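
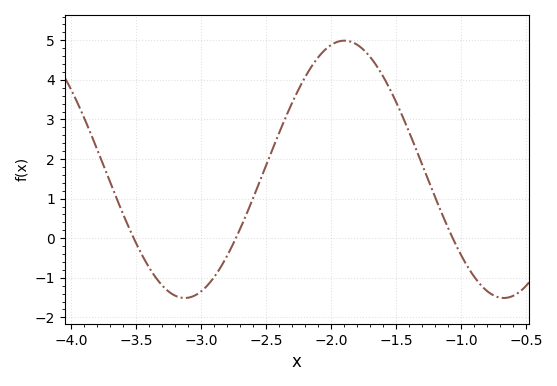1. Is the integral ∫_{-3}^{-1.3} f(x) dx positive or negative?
positive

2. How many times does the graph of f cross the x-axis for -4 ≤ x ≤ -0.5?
3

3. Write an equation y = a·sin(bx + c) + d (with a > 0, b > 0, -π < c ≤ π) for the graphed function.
y = 3.25sin(2.56x + 0.15) + 1.74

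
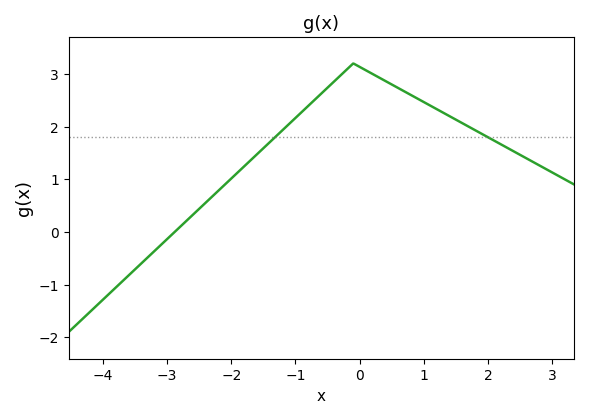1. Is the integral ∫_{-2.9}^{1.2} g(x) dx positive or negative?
positive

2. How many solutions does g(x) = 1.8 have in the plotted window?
2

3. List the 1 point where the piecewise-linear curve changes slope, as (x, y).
(-0.1, 3.2)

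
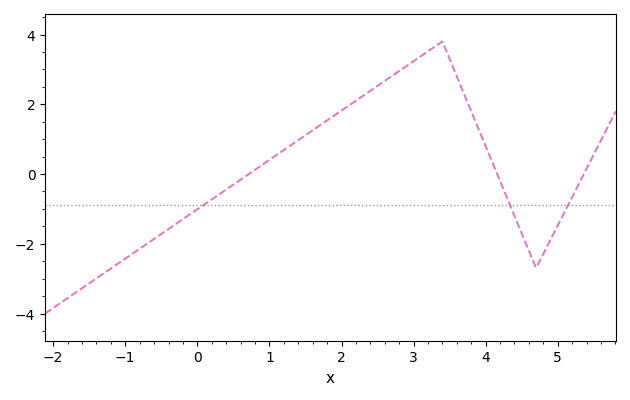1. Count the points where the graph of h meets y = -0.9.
3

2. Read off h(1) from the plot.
0.4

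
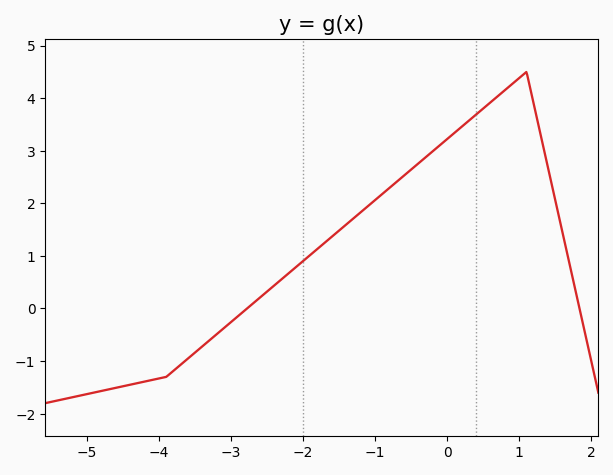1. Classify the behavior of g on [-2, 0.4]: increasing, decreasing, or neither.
increasing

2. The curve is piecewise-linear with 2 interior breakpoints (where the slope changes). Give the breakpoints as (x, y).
(-3.9, -1.3); (1.1, 4.5)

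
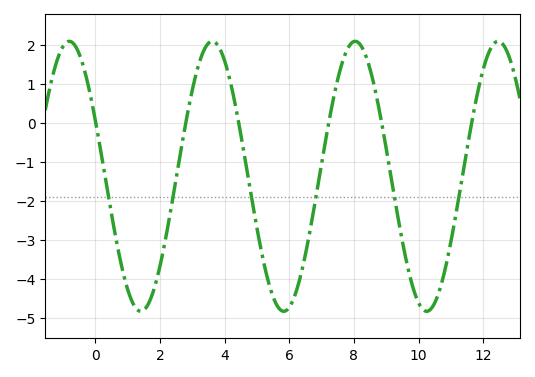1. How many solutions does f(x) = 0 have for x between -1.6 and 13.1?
6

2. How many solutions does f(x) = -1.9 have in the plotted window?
6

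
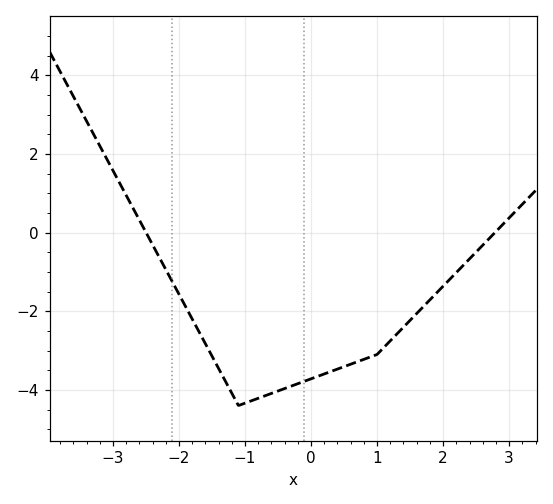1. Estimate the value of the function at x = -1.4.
-3.46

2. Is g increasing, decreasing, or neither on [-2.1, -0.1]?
neither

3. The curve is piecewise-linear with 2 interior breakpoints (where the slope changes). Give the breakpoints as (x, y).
(-1.1, -4.4); (1, -3.1)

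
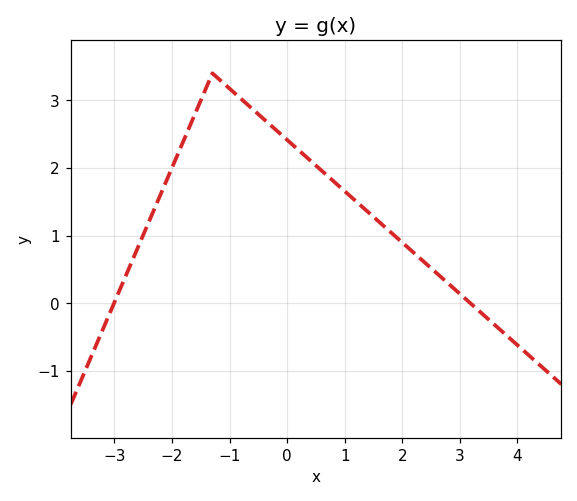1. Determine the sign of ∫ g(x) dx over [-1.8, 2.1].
positive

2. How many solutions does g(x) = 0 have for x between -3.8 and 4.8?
2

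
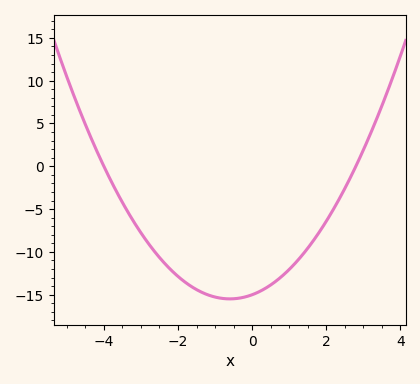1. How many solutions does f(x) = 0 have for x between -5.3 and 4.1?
2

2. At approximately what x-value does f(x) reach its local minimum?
-0.6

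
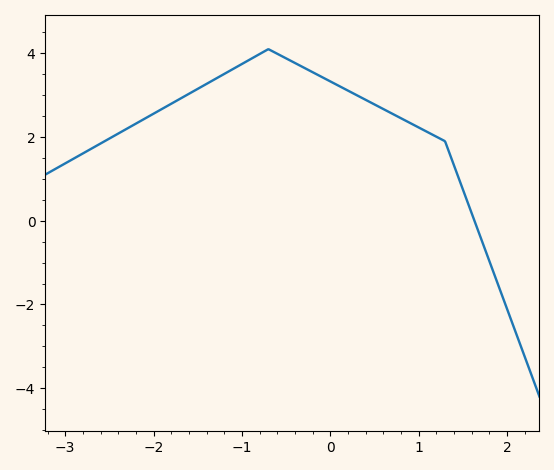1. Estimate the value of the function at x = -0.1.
3.4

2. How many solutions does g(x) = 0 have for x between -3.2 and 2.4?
1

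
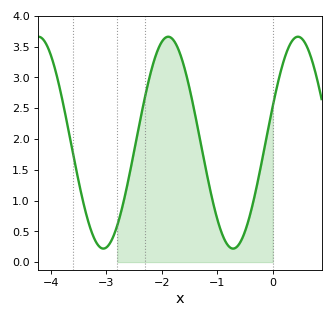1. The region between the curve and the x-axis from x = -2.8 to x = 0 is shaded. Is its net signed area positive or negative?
positive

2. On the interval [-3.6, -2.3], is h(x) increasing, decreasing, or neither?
neither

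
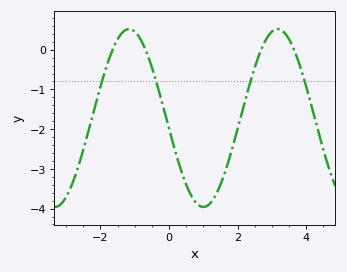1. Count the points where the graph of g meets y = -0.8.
4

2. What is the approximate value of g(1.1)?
-3.9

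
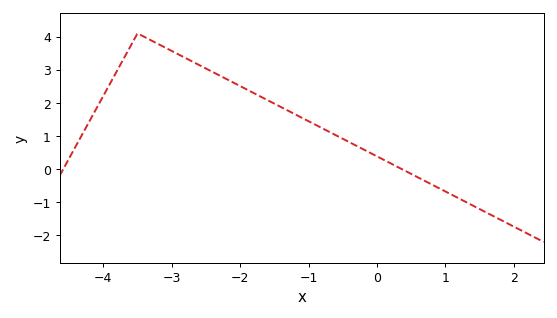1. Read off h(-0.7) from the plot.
1.1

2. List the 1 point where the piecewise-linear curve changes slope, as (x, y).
(-3.5, 4.1)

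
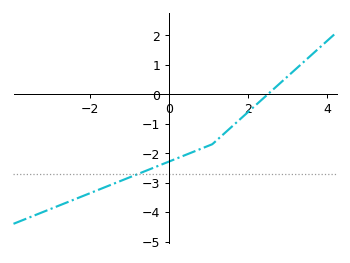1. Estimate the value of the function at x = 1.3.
-1.5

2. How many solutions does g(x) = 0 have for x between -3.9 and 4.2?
1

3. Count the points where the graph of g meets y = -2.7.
1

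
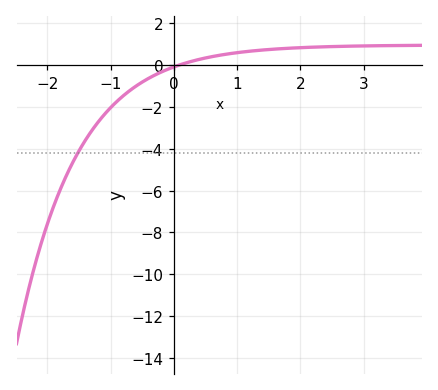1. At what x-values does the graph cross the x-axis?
0.075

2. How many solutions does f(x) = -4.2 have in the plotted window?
1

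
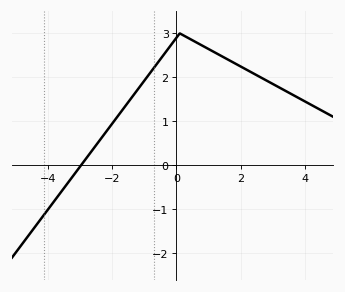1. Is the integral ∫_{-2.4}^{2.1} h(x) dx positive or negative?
positive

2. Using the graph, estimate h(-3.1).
-0.134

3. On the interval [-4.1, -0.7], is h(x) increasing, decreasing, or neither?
increasing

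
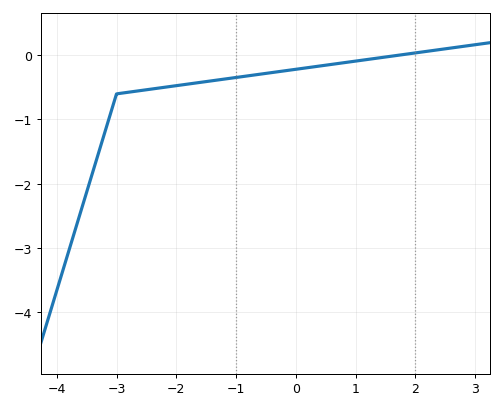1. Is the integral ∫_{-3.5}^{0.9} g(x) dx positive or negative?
negative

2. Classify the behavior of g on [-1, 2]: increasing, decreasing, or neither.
increasing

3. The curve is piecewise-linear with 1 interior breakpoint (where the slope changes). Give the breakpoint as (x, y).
(-3, -0.6)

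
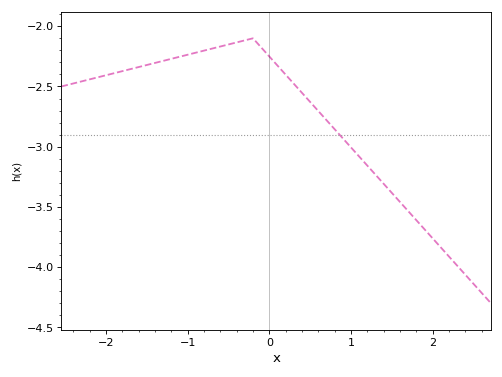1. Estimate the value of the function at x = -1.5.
-2.32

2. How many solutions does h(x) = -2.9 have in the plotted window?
1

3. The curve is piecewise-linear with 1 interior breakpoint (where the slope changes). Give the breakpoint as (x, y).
(-0.2, -2.1)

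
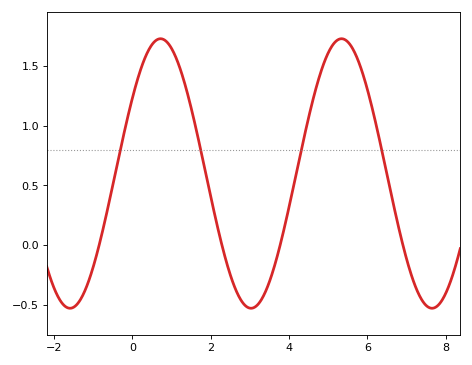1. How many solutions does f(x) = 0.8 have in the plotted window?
4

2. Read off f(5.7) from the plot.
1.6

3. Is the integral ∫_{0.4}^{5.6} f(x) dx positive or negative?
positive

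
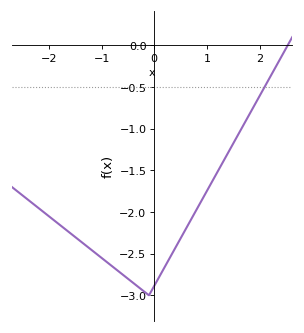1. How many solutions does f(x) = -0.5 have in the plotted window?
1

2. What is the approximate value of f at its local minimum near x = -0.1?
-3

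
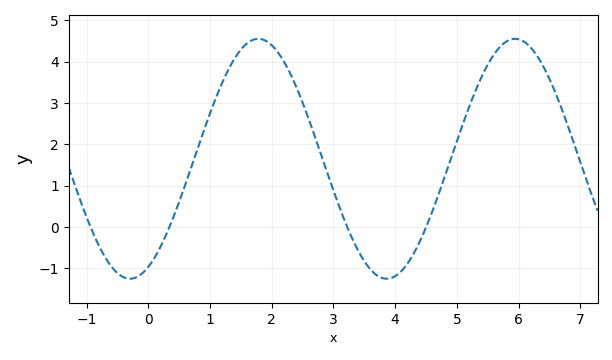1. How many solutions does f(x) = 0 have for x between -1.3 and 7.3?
4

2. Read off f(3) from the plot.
0.881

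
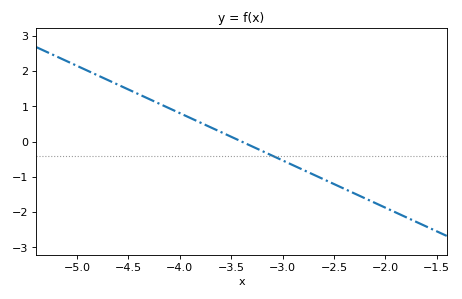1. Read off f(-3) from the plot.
-0.536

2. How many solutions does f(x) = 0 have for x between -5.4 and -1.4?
1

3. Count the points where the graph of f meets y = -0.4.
1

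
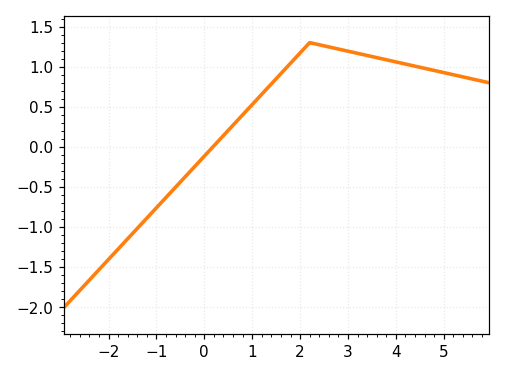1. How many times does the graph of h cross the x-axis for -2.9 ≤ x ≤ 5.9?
1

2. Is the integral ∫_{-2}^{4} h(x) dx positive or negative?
positive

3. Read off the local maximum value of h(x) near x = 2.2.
1.3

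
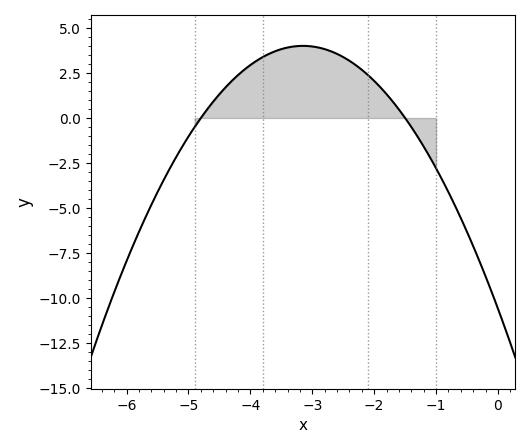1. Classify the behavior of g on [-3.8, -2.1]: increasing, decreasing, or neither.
neither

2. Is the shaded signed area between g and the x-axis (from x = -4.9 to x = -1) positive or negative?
positive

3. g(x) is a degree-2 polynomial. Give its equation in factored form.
y = -1.47(x + 4.8)(x + 1.5)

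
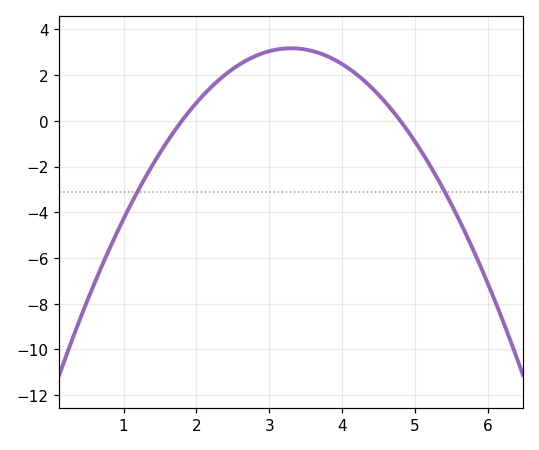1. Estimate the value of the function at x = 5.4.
-3.05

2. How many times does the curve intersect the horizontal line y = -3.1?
2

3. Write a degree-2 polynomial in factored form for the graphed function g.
y = -1.41(x - 1.8)(x - 4.8)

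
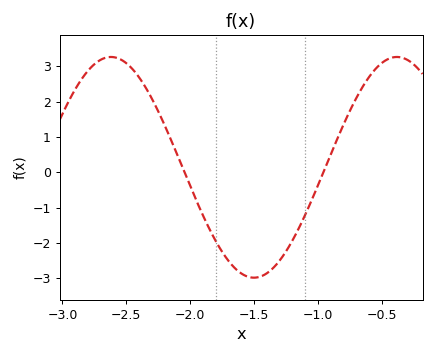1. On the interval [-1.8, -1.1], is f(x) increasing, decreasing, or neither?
neither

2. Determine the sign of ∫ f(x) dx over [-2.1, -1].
negative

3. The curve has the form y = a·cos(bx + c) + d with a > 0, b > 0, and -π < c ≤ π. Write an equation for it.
y = 3.12cos(2.8x + 1.1) + 0.14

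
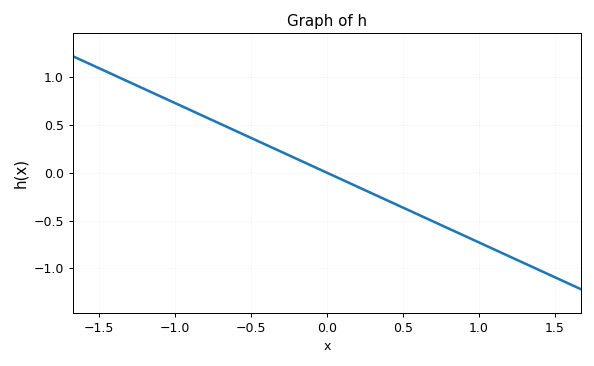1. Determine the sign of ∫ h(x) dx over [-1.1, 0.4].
positive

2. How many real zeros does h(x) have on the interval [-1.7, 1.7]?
1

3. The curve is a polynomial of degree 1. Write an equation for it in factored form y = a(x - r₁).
y = -0.73(x - 0)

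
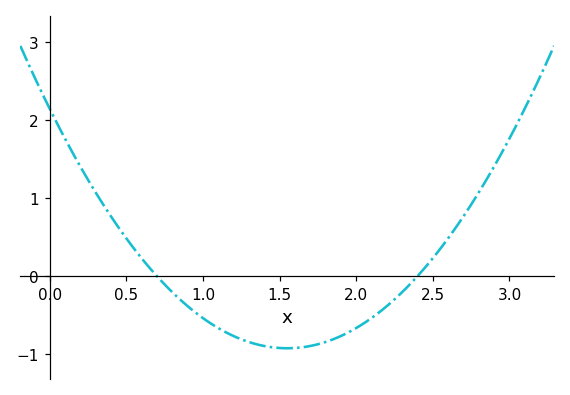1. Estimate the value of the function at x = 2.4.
0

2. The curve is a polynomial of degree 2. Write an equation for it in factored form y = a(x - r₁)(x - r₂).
y = 1.28(x - 0.7)(x - 2.4)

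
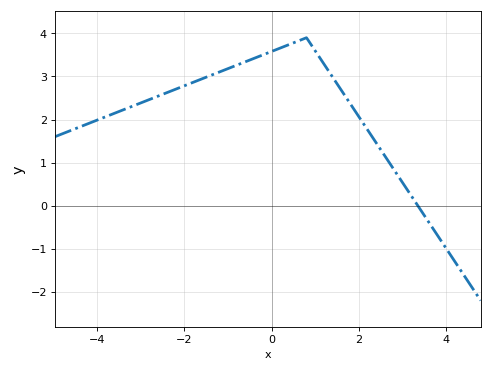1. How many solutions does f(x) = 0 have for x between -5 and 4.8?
1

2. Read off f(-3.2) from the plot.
2.31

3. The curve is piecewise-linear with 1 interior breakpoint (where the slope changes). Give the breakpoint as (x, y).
(0.8, 3.9)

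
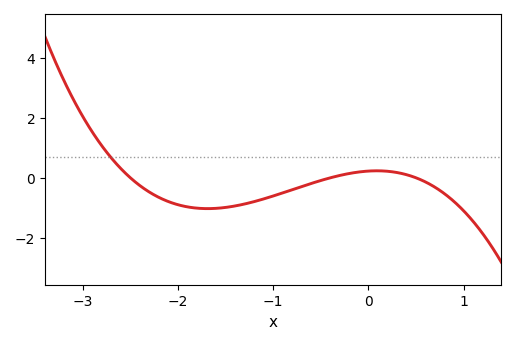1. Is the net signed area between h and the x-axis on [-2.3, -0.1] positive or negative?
negative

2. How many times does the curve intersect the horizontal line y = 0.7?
1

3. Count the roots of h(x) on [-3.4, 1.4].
3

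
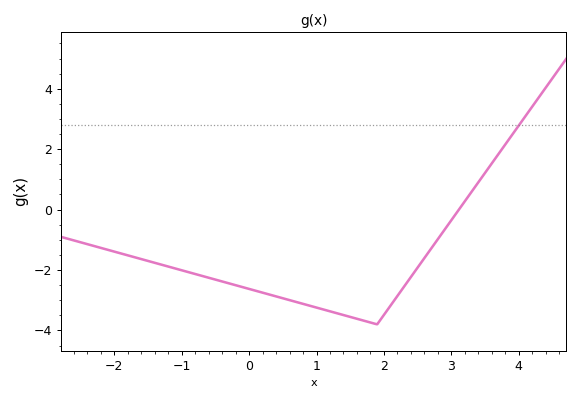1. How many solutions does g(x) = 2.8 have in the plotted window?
1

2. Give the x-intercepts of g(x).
3.2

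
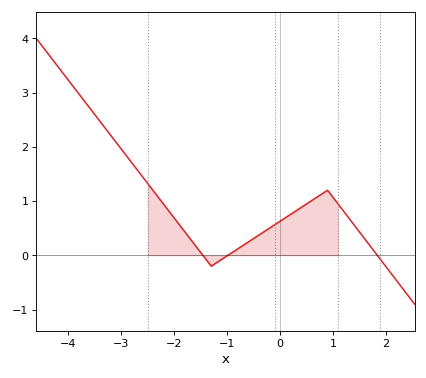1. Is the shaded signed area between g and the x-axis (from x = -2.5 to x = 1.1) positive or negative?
positive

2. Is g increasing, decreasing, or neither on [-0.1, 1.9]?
neither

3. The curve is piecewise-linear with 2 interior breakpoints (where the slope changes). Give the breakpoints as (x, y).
(-1.3, -0.2); (0.9, 1.2)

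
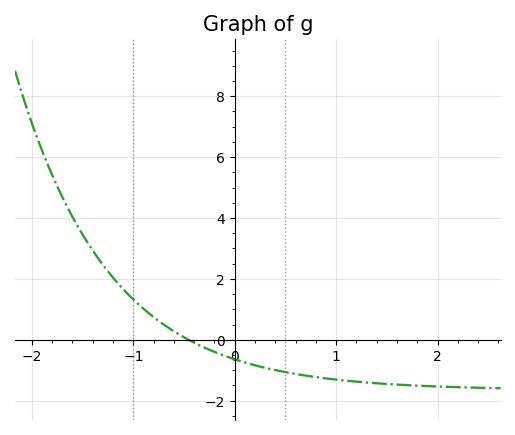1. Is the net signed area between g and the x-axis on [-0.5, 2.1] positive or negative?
negative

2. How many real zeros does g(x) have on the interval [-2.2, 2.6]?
1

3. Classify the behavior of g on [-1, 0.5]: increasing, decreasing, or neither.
decreasing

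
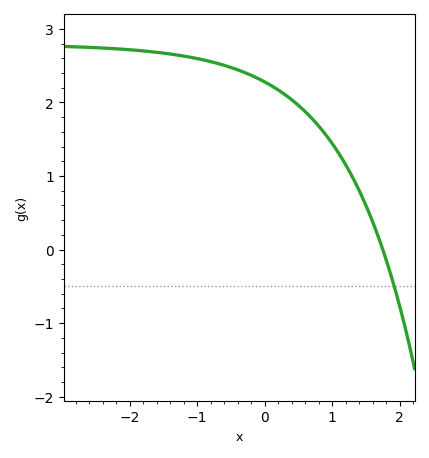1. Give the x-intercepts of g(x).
1.75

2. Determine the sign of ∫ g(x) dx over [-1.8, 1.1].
positive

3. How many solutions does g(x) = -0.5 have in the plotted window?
1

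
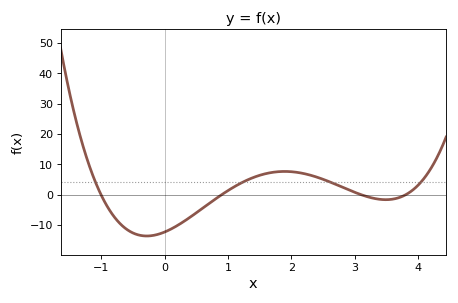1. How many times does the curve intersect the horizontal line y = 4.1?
4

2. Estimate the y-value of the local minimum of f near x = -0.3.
-14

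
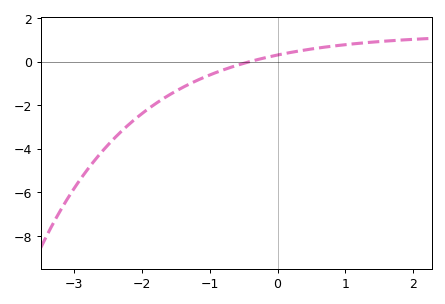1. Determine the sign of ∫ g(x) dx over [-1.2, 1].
positive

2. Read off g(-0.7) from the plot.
-0.2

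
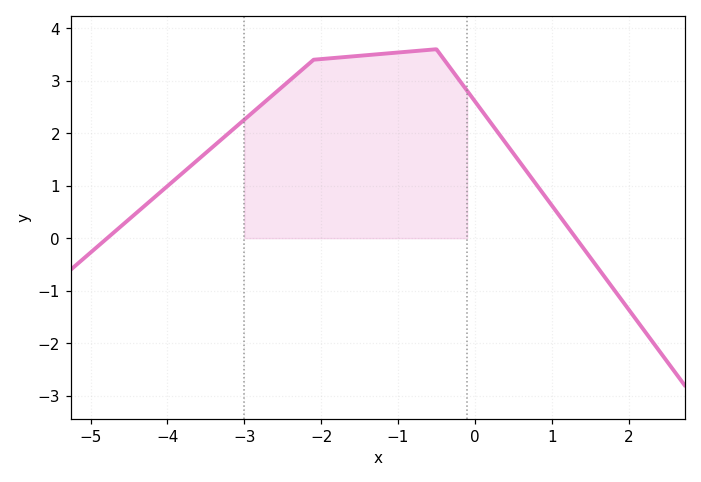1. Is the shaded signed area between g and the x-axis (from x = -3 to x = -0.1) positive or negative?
positive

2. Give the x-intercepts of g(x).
-4.78, 1.32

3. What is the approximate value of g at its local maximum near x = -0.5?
3.6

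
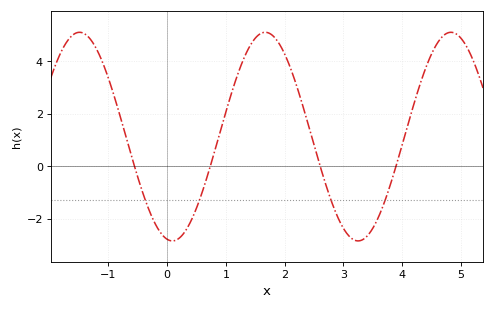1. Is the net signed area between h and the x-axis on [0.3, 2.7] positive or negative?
positive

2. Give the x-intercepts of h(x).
-0.6, 0.7, 2.6, 3.9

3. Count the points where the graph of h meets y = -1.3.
4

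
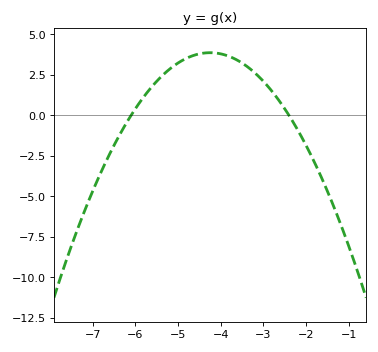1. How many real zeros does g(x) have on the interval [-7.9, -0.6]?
2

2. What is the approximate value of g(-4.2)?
3.8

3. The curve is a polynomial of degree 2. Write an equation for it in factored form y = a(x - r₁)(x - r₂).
y = -1.13(x + 6.1)(x + 2.4)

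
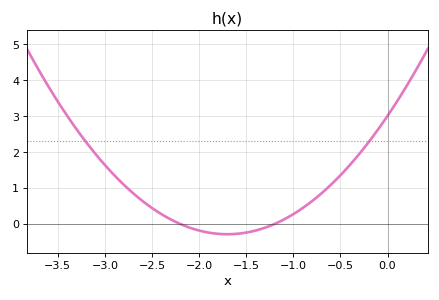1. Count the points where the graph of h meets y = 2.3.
2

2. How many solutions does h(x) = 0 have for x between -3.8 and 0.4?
2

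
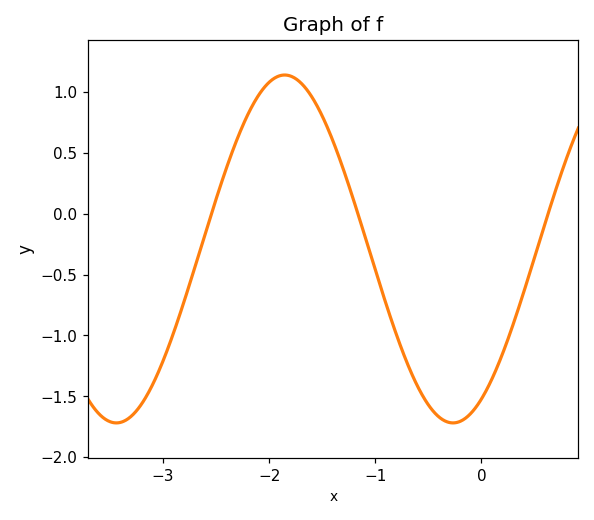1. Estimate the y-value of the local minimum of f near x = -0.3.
-1.7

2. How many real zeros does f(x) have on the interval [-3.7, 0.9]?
3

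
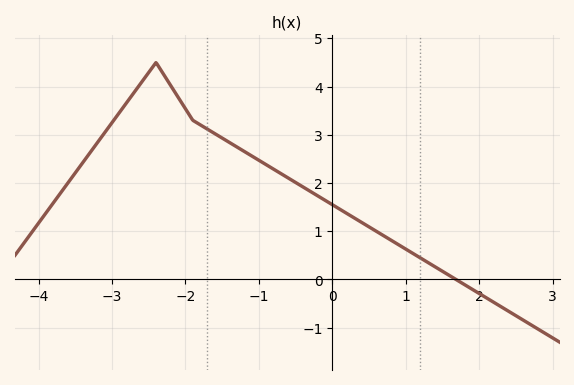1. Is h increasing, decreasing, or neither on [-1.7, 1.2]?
decreasing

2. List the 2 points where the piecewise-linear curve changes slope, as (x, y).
(-2.4, 4.5); (-1.9, 3.3)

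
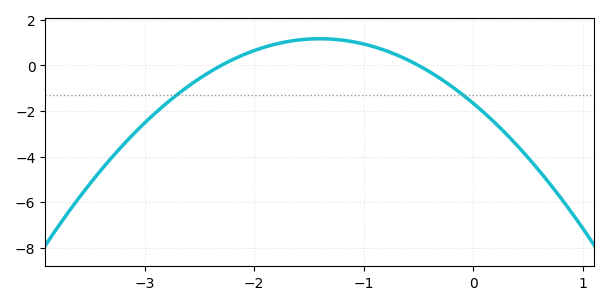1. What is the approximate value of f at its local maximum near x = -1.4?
1.2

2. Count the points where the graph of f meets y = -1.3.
2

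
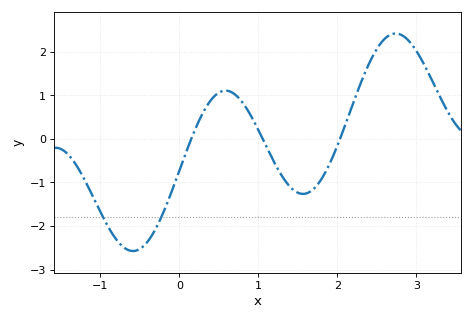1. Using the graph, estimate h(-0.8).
-2.3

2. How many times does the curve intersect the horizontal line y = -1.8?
2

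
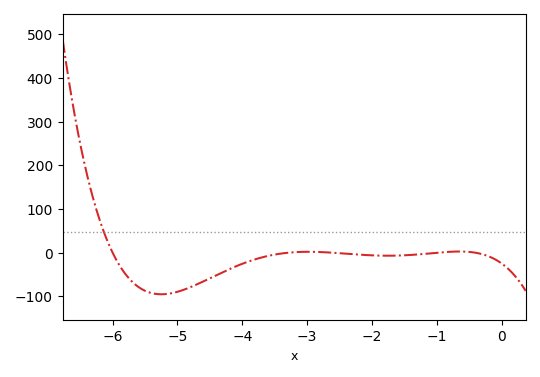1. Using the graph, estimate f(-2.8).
0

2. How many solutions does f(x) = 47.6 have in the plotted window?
1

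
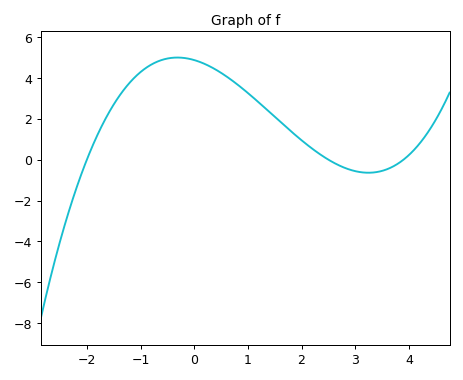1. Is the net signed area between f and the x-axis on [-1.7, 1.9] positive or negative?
positive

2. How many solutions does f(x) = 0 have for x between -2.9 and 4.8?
3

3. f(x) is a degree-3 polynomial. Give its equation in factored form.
y = 0.25(x + 2)(x - 2.5)(x - 3.9)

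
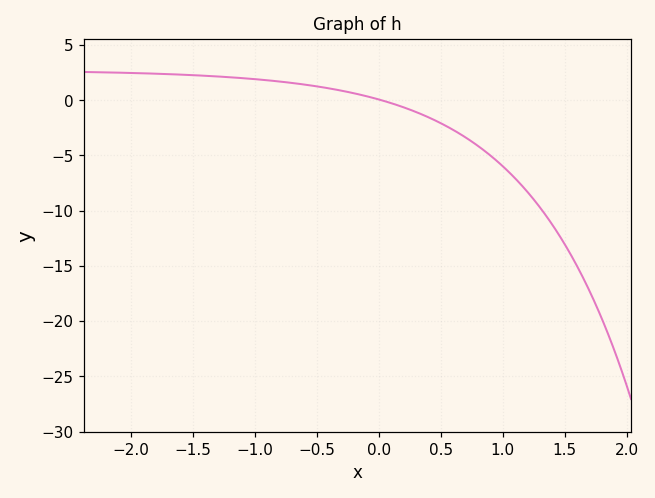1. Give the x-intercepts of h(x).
0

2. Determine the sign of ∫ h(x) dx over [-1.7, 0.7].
positive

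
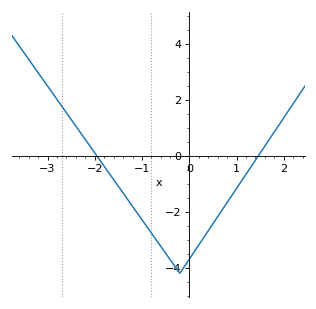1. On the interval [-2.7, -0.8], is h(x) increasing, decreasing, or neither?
decreasing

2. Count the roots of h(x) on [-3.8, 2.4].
2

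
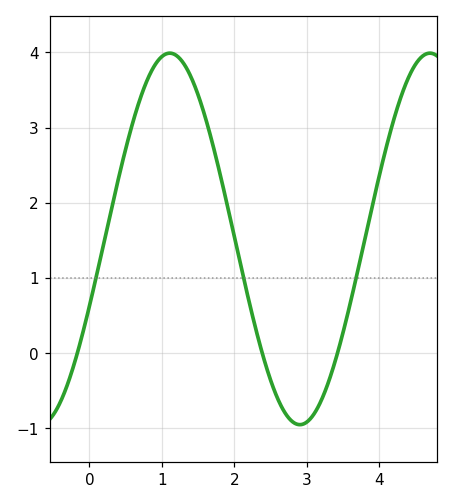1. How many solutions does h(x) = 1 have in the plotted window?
3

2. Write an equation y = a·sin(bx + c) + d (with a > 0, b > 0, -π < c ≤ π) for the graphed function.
y = 2.47sin(1.75x - 0.372) + 1.52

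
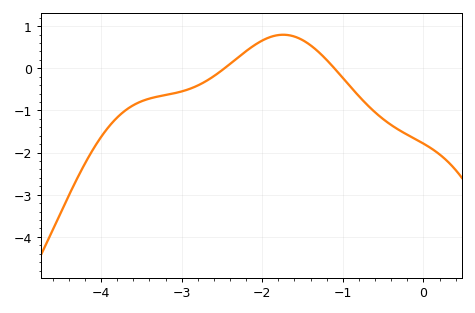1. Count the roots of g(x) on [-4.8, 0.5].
2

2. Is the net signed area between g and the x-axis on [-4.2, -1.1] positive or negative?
negative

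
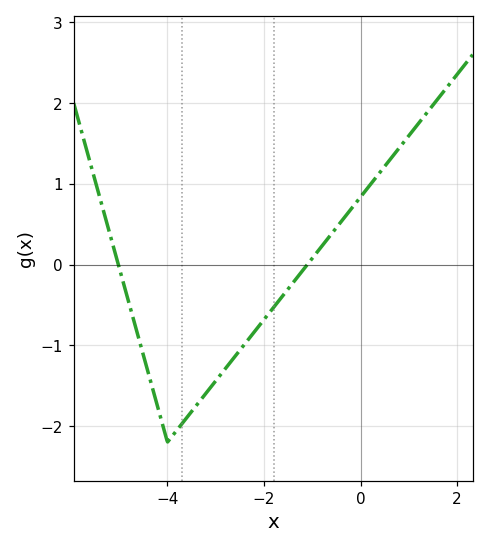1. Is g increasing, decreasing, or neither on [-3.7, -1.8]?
increasing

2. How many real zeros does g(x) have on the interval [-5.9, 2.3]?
2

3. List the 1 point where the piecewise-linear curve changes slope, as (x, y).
(-4, -2.2)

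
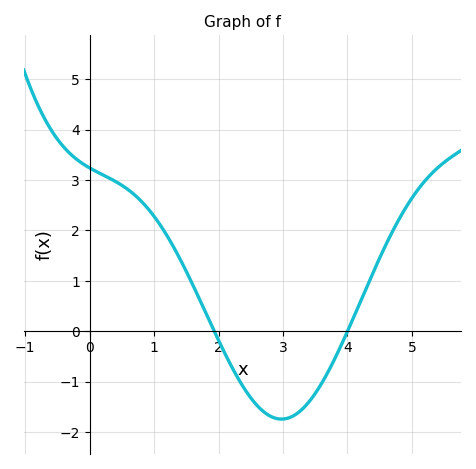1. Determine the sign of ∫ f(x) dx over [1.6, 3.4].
negative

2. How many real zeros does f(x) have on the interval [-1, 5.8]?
2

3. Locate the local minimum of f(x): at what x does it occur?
2.98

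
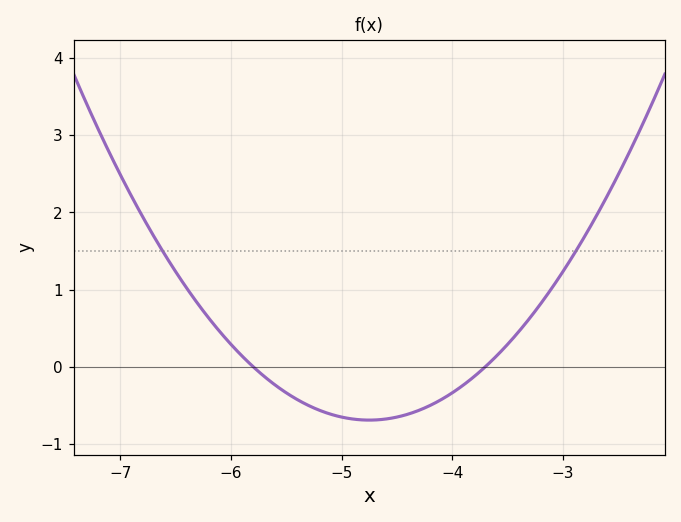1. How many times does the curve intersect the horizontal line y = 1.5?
2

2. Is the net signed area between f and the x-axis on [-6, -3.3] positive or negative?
negative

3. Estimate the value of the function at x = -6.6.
1.5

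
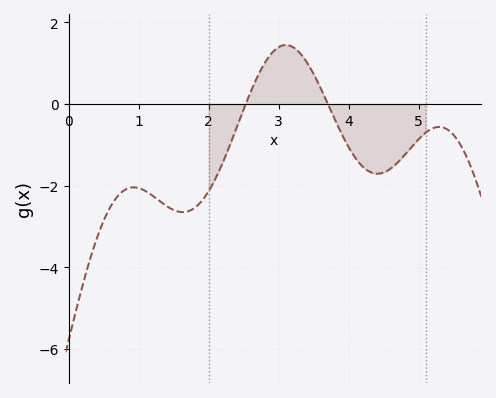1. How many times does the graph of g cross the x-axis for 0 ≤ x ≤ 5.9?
2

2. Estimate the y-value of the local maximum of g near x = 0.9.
-2.04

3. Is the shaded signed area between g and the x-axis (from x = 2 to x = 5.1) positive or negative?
negative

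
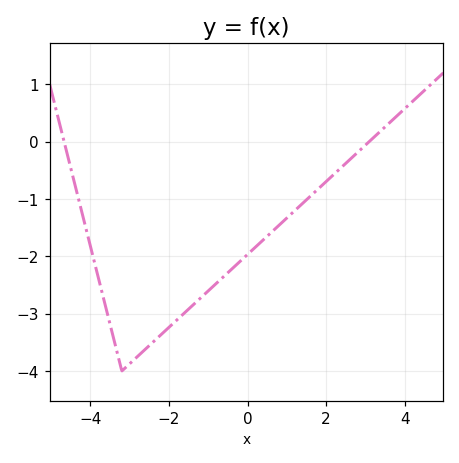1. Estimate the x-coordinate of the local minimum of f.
-3.2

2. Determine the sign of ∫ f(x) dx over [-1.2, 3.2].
negative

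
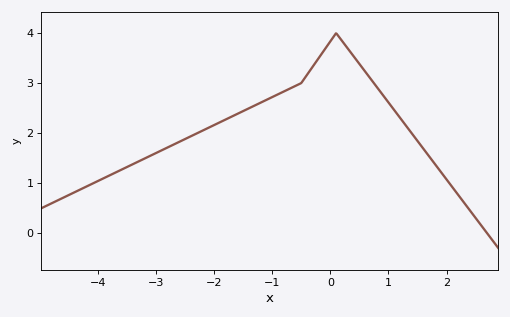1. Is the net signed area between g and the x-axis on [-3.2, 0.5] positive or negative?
positive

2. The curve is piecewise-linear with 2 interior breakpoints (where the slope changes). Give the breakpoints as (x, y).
(-0.5, 3); (0.1, 4)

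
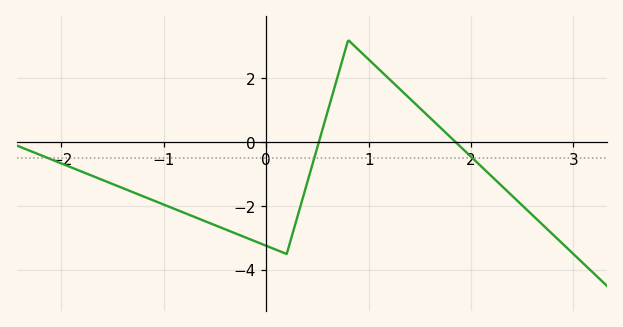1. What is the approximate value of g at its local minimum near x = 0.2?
-3.4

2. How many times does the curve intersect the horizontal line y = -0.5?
3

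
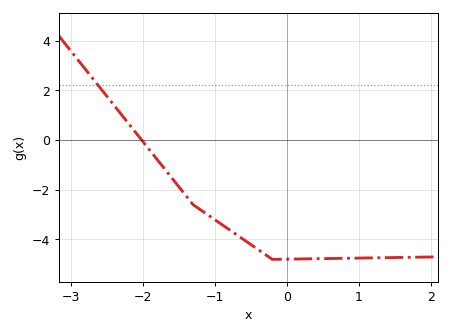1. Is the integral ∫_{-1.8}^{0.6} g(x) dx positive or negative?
negative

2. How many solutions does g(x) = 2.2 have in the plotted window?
1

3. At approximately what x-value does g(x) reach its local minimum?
-0.2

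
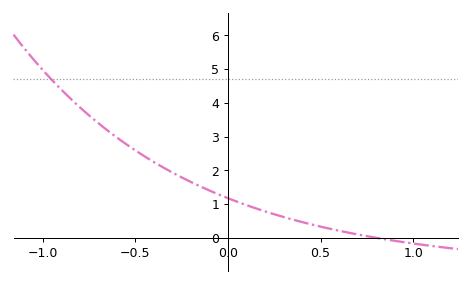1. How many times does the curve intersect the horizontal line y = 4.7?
1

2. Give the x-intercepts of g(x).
0.8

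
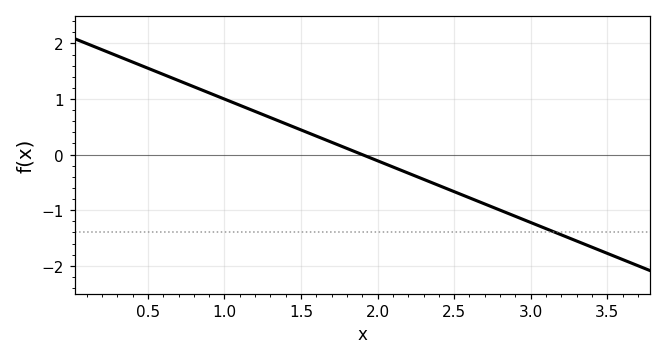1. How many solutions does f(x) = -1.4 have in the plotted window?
1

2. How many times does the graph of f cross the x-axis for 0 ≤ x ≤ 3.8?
1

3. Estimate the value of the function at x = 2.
-0.1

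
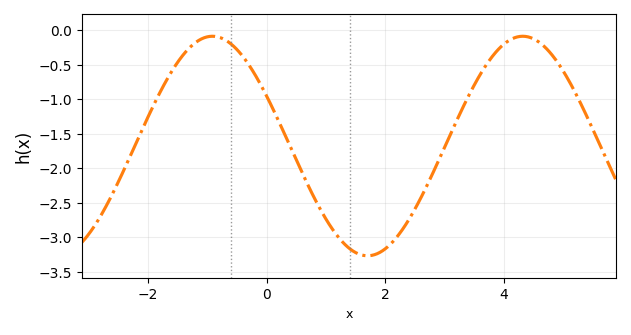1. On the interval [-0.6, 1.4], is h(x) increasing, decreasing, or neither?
decreasing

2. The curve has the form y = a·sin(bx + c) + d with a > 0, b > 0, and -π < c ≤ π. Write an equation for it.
y = 1.59sin(1.2x + 2.67) - 1.68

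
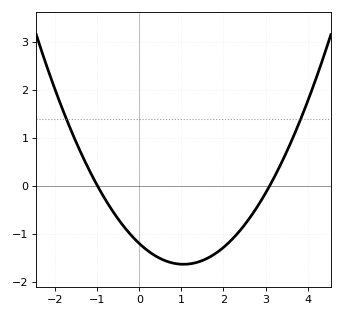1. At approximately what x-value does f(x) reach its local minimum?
1.05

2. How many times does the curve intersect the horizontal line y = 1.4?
2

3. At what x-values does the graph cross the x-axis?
-1, 3.1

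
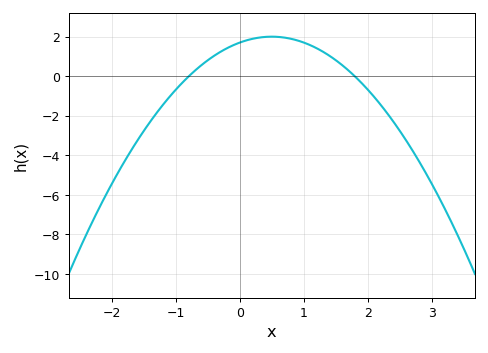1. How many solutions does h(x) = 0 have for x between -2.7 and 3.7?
2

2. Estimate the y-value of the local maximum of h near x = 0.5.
2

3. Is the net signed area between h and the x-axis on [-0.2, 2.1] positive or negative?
positive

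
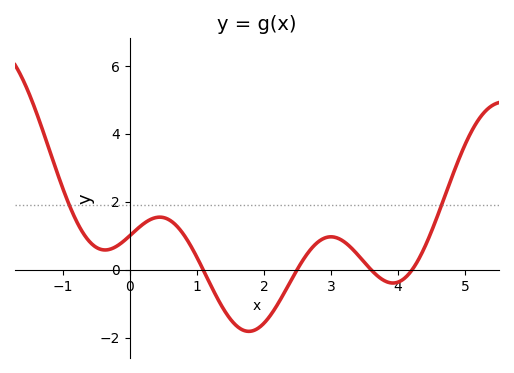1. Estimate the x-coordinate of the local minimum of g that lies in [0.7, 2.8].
1.8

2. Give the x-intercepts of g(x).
1.1, 2.5, 3.6, 4.2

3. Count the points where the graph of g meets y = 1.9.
2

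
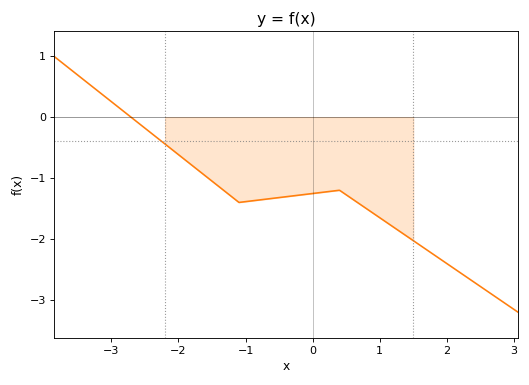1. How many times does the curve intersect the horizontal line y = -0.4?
1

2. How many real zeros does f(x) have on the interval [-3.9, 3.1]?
1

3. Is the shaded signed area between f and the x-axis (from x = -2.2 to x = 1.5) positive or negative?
negative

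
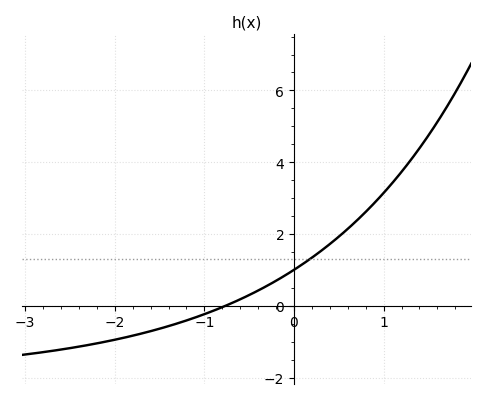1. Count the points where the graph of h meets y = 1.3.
1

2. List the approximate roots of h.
-0.8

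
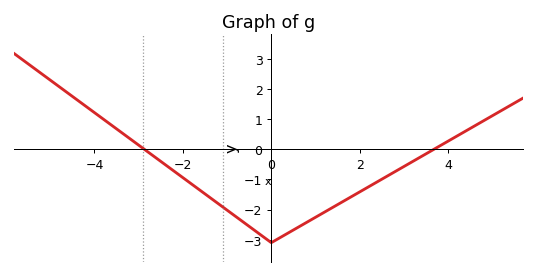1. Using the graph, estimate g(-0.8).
-2.2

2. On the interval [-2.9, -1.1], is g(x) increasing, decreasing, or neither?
decreasing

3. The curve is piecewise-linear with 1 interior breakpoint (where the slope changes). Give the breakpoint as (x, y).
(0, -3.1)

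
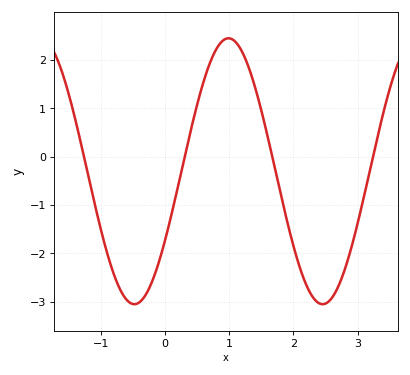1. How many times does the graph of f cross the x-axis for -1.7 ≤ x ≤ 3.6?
4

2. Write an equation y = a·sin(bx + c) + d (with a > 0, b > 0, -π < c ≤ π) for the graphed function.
y = 2.75sin(2.1x - 0.54) - 0.3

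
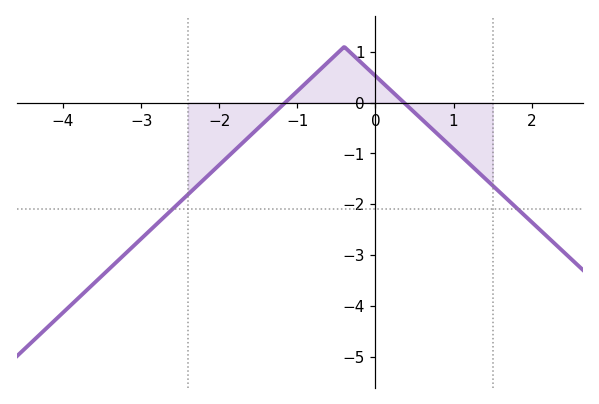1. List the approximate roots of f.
-1.16, 0.365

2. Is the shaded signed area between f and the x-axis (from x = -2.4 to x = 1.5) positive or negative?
negative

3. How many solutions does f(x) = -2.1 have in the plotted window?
2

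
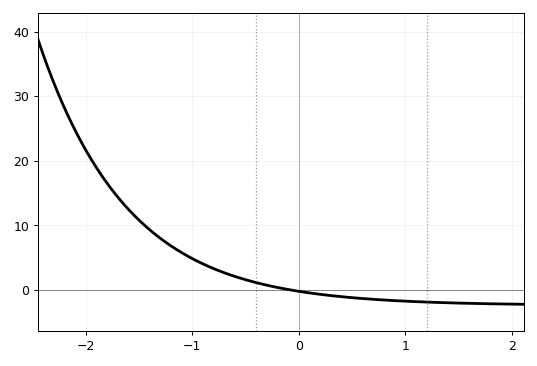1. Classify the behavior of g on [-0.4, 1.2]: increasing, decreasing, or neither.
decreasing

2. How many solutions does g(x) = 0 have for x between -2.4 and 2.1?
1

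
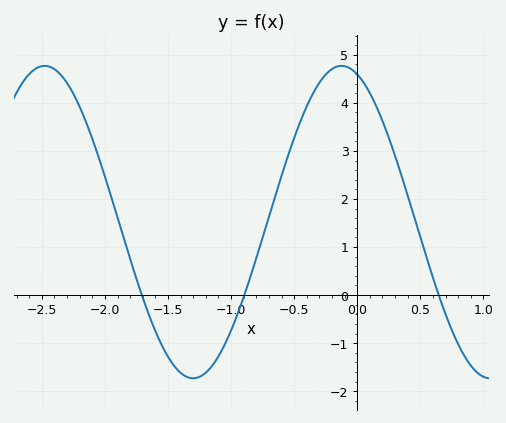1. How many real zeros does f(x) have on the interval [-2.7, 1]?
3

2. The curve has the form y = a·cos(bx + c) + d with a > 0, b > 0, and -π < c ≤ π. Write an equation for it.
y = 3.25cos(2.7x + 0.33) + 1.52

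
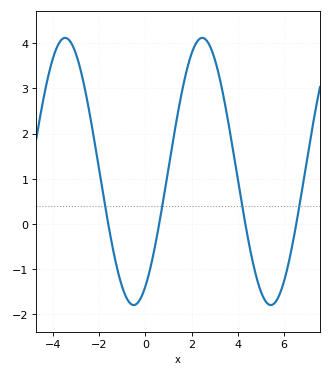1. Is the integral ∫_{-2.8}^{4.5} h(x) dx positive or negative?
positive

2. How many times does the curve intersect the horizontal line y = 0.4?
4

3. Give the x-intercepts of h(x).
-1.6, 0.6, 4.4, 6.6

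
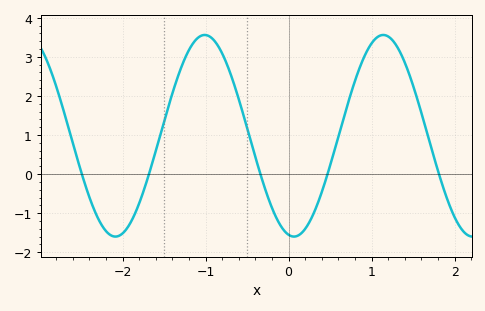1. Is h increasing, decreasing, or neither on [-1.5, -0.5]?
neither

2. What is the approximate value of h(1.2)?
3.5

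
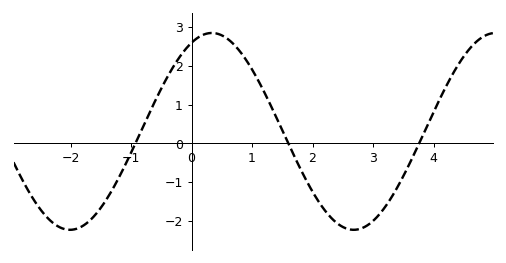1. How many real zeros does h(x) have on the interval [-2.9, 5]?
3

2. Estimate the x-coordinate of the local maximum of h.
0.4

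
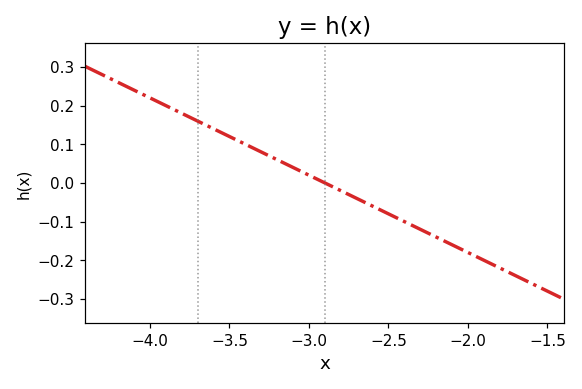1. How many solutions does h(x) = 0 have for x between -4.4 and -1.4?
1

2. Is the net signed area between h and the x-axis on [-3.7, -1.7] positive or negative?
negative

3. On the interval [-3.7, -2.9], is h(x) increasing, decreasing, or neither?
decreasing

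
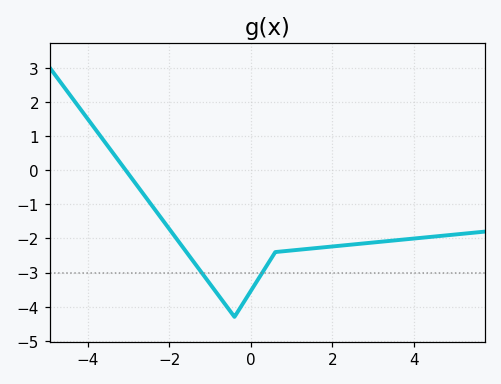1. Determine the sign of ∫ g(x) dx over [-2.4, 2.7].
negative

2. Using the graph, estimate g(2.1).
-2.2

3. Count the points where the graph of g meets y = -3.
2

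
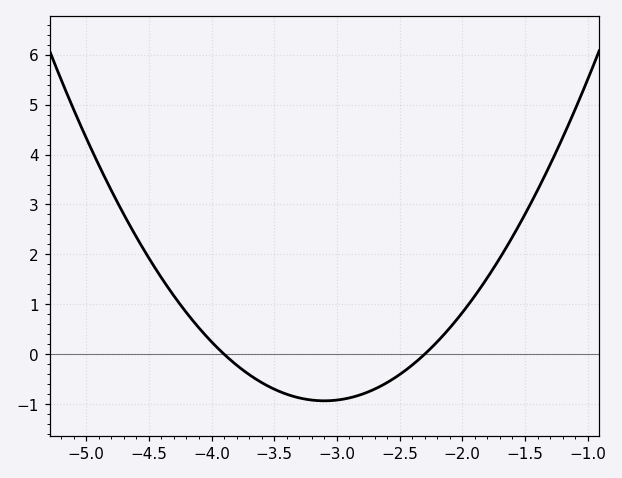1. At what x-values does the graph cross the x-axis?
-3.9, -2.3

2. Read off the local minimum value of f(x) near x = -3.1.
-0.934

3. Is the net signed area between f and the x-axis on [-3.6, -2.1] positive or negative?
negative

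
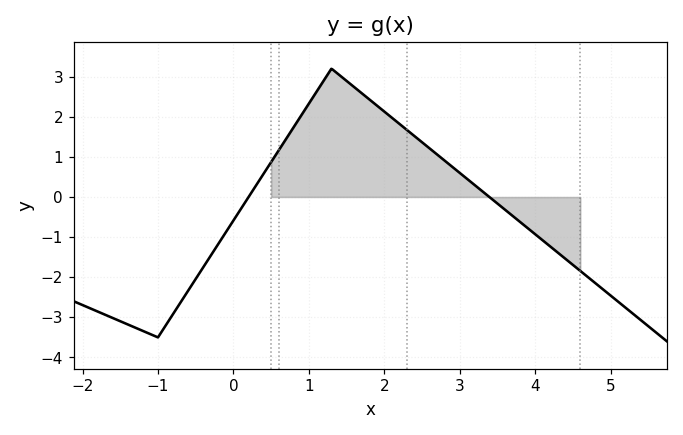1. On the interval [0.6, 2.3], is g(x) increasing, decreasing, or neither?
neither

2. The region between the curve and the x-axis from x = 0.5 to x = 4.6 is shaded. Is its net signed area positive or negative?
positive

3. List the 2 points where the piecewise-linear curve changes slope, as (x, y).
(-1, -3.5); (1.3, 3.2)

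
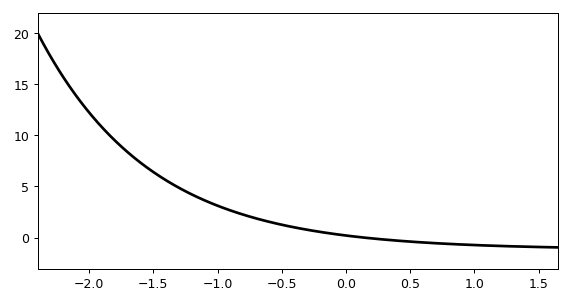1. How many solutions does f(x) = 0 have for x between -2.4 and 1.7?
1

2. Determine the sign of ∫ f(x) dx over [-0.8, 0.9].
positive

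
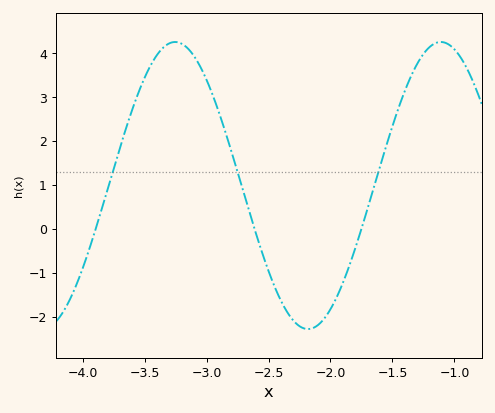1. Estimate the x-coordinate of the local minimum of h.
-2.18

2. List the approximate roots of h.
-3.9, -2.61, -1.75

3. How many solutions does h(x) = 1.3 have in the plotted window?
3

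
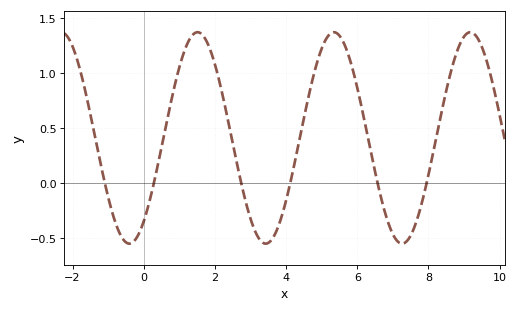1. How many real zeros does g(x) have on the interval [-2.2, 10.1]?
6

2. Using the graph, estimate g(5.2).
1.35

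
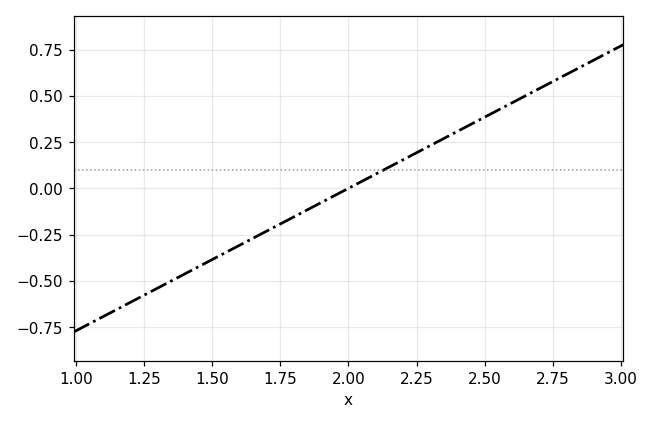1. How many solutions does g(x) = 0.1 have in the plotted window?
1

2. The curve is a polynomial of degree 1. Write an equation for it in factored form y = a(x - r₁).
y = 0.77(x - 2)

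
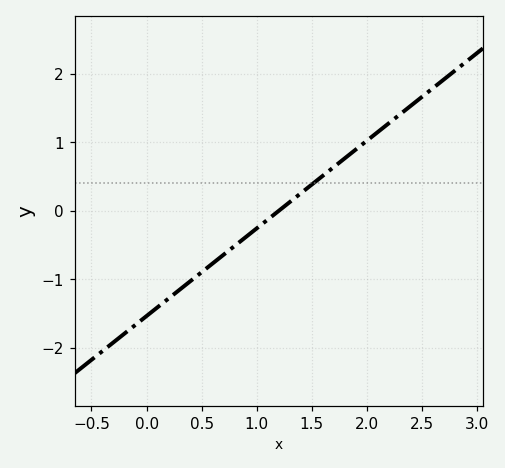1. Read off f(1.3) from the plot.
0.128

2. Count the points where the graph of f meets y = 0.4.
1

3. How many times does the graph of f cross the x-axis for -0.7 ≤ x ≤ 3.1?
1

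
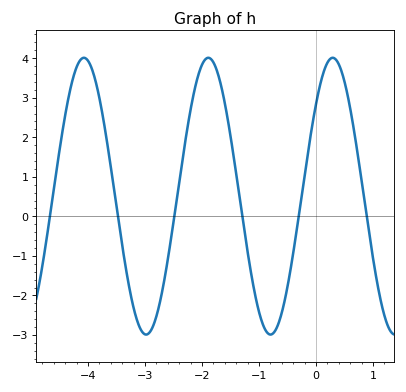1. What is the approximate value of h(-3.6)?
1.25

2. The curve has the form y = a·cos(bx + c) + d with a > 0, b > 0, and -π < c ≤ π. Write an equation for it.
y = 3.5cos(2.88x - 0.84) + 0.51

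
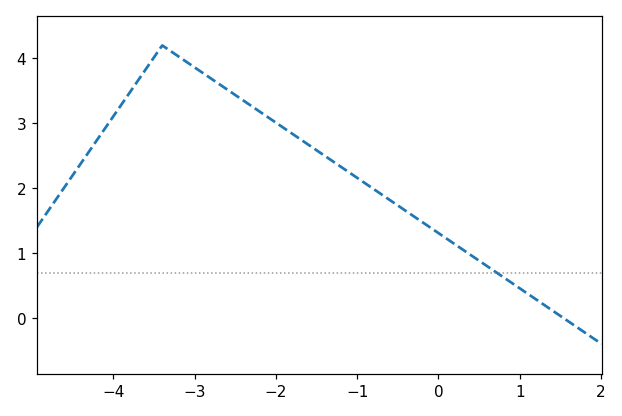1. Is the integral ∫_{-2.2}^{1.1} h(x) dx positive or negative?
positive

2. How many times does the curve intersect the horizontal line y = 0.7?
1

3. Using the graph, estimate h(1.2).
0.287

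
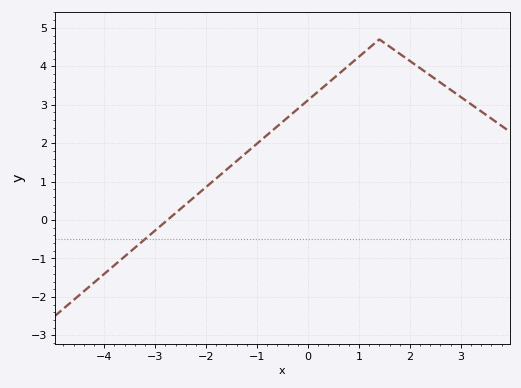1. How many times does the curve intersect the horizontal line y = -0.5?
1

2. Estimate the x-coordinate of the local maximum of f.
1.4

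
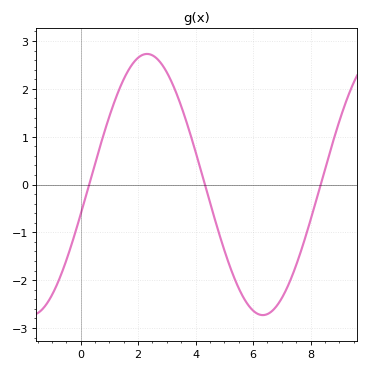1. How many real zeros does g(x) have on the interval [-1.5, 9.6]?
3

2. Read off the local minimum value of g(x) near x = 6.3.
-2.73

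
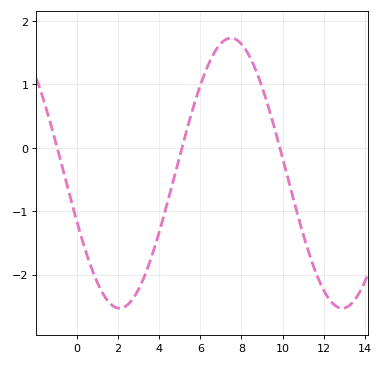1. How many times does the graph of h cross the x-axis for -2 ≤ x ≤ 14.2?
3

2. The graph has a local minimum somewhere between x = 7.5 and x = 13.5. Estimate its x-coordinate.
12.9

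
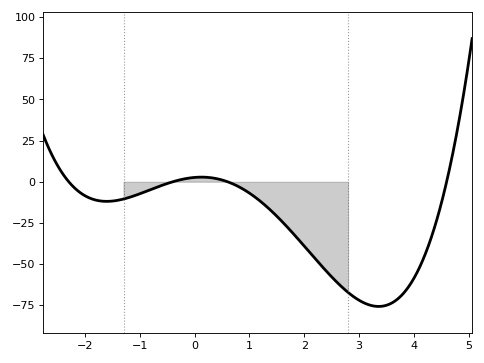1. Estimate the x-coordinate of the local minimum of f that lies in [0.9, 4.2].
3.36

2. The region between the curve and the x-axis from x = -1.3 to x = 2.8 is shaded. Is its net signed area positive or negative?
negative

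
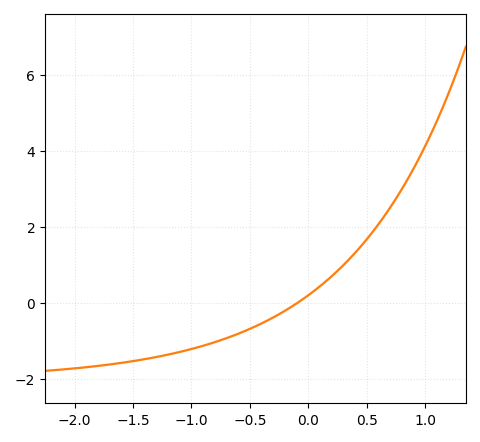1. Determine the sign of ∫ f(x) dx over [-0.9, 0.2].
negative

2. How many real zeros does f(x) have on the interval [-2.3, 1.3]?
1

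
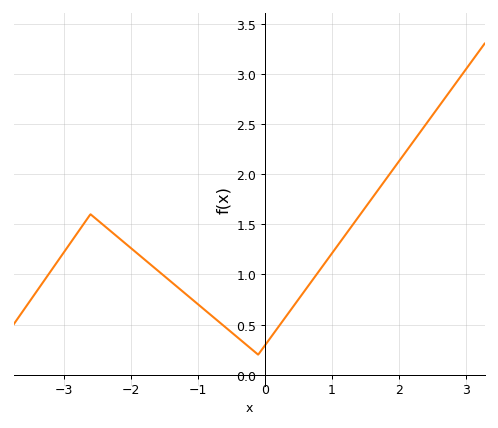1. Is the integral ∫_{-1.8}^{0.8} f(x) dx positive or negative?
positive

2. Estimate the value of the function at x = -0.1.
0.2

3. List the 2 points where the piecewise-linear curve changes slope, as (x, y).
(-2.6, 1.6); (-0.1, 0.2)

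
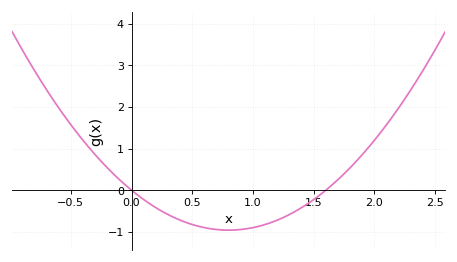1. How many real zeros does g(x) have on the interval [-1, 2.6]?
2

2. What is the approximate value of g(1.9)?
0.9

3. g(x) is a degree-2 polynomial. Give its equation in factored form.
y = 1.5(x - 0)(x - 1.6)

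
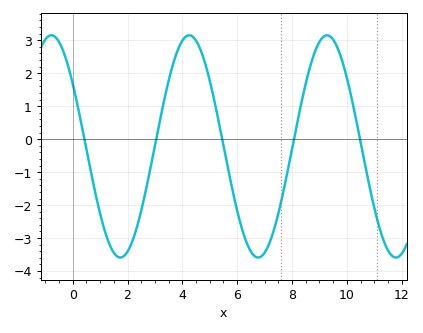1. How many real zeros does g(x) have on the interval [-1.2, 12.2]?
5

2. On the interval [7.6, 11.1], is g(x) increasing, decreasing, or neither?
neither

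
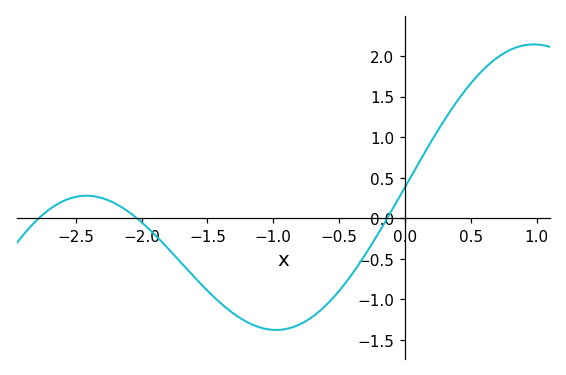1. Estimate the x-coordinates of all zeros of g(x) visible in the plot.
-2.78, -2.03, -0.135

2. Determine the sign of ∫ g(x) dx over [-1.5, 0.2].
negative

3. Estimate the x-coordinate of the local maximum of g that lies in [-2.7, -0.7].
-2.42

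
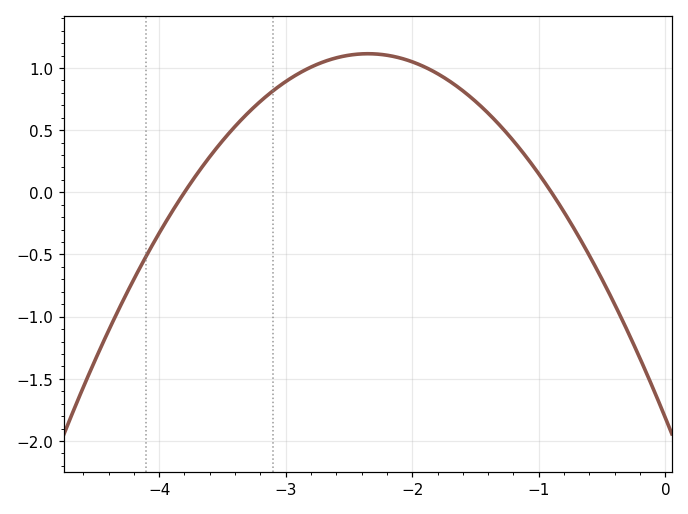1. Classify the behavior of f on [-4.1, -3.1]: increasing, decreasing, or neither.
increasing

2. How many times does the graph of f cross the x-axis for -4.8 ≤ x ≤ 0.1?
2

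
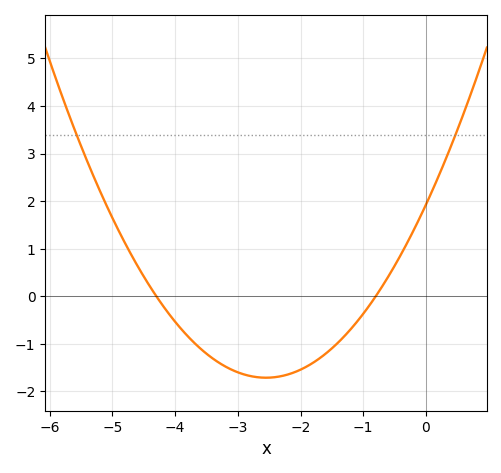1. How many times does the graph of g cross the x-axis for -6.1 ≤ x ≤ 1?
2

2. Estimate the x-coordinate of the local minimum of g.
-2.55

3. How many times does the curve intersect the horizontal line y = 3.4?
2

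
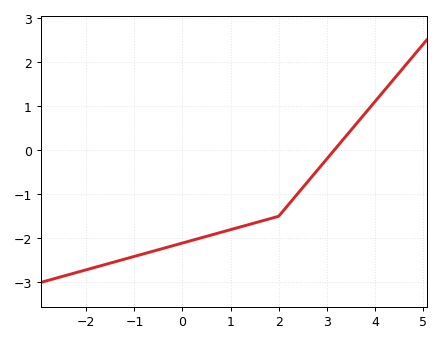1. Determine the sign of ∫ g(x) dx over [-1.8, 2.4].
negative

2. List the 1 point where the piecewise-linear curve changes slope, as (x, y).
(2, -1.5)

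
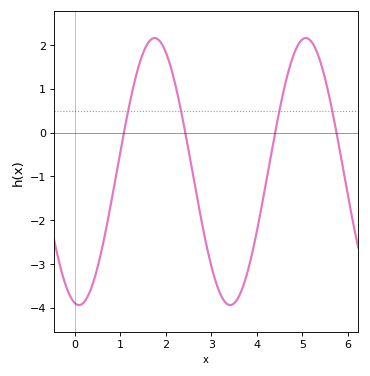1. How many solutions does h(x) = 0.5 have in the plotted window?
4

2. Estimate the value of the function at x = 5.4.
1.6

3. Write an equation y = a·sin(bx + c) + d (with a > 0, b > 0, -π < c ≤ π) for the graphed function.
y = 3.05sin(1.9x - 1.7) - 0.89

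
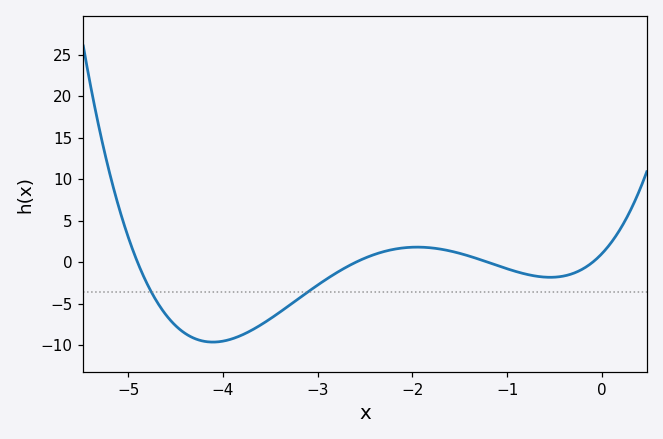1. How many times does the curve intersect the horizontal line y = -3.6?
2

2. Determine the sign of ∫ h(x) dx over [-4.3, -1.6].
negative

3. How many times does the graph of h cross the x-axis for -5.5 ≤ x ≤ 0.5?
4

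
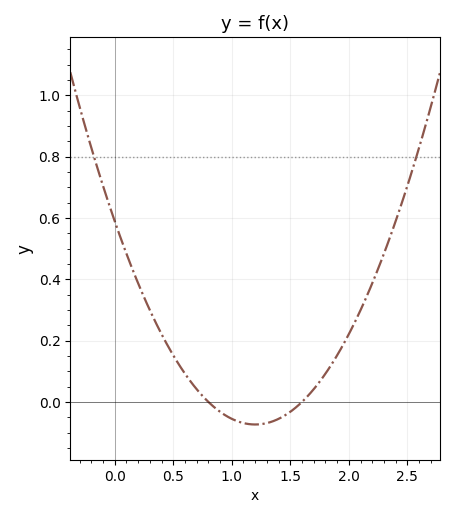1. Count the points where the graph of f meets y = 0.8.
2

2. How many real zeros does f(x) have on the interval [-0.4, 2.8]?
2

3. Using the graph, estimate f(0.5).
0.152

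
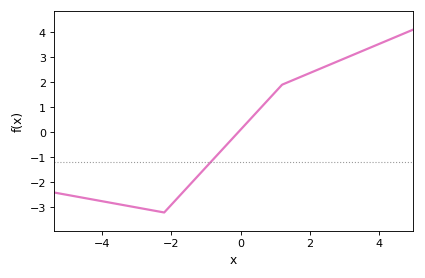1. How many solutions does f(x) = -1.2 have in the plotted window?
1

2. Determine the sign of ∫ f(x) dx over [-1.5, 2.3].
positive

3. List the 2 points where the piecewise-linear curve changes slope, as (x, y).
(-2.2, -3.2); (1.2, 1.9)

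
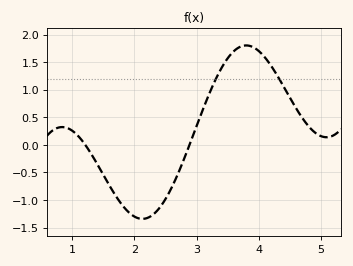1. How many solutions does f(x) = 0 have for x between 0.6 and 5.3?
2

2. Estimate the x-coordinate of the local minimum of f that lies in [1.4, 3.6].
2.1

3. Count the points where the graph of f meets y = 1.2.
2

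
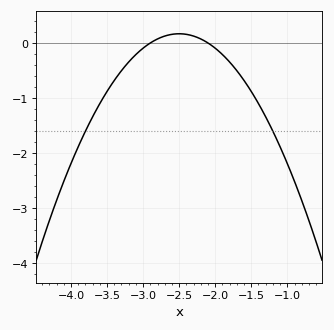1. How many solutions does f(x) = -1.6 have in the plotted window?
2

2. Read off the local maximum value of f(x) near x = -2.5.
0.2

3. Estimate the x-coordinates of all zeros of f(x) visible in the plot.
-2.9, -2.1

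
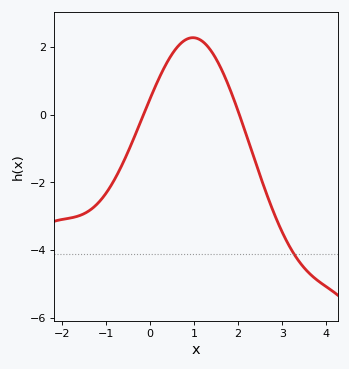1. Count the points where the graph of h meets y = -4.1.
1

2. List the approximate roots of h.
-0.147, 2.03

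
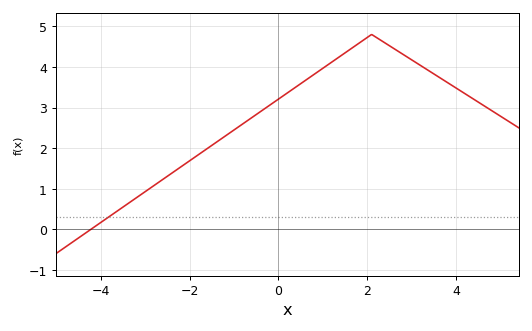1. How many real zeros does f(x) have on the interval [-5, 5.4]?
1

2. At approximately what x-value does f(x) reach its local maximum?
2.1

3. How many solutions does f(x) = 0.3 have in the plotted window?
1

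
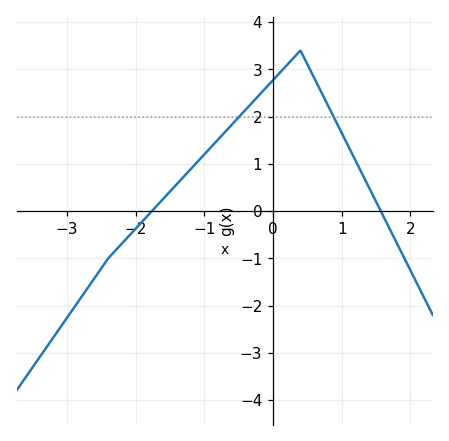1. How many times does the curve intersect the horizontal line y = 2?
2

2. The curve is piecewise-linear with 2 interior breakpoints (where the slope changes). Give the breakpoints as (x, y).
(-2.4, -1); (0.4, 3.4)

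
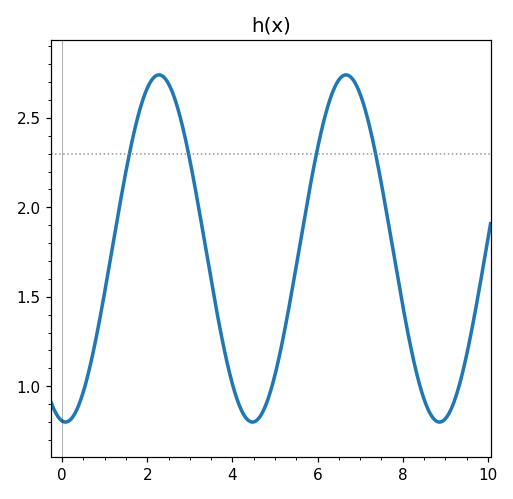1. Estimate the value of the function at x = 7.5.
2.13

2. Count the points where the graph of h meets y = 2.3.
4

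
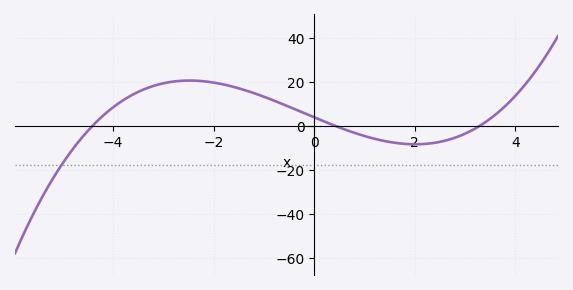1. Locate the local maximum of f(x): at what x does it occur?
-2.48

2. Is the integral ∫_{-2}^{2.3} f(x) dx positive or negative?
positive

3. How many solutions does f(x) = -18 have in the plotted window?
1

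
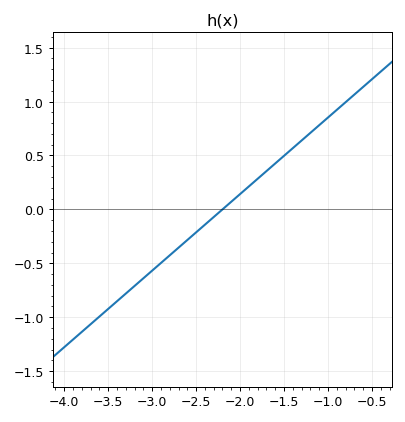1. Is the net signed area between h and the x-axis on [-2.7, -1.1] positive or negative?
positive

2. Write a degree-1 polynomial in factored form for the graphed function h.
y = 0.71(x + 2.2)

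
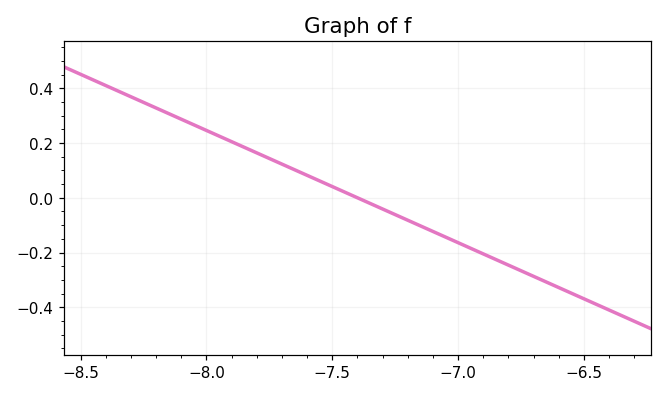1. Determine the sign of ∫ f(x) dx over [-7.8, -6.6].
negative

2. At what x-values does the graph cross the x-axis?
-7.4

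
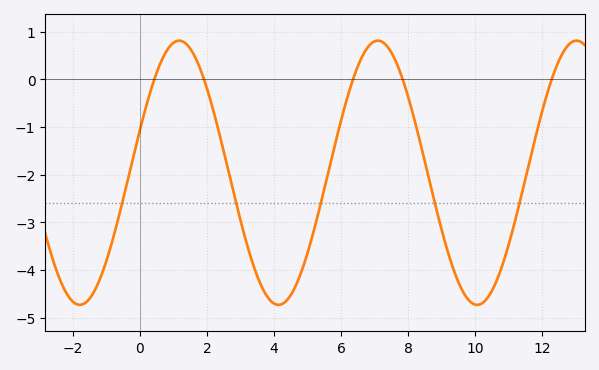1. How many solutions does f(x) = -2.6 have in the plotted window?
5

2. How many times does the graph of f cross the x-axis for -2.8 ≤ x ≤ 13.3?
5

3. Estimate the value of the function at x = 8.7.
-2.3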